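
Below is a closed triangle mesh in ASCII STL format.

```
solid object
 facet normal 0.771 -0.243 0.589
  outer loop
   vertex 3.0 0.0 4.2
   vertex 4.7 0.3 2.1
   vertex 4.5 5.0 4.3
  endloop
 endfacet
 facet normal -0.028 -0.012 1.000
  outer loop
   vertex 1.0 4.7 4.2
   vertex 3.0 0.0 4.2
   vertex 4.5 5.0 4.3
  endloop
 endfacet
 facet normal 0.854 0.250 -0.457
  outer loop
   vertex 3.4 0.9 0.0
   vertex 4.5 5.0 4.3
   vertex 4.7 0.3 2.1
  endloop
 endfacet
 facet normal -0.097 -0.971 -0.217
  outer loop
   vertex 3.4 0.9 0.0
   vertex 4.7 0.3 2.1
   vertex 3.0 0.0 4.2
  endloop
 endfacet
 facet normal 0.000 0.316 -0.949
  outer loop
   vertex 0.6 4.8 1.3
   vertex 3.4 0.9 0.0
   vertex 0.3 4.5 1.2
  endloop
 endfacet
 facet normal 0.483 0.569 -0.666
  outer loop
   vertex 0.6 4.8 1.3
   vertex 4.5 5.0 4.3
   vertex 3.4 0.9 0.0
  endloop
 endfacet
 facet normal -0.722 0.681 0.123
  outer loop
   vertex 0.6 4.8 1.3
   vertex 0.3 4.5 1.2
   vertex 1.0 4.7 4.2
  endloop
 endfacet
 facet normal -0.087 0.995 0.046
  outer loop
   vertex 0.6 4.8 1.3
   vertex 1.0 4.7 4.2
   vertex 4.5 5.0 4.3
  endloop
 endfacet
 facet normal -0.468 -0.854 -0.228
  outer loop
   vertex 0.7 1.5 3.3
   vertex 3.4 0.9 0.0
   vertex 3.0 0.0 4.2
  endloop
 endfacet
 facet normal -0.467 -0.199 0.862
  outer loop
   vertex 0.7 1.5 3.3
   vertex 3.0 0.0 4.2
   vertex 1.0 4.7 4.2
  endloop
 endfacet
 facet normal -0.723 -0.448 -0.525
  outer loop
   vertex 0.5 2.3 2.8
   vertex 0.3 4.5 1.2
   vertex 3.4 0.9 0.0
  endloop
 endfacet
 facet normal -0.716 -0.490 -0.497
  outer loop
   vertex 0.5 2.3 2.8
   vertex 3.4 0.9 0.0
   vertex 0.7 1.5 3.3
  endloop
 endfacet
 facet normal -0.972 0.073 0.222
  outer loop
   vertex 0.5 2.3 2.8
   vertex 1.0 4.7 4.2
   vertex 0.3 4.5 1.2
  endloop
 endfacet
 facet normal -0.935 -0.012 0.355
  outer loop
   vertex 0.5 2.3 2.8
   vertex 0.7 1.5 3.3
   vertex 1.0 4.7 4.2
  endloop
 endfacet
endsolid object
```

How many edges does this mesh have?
21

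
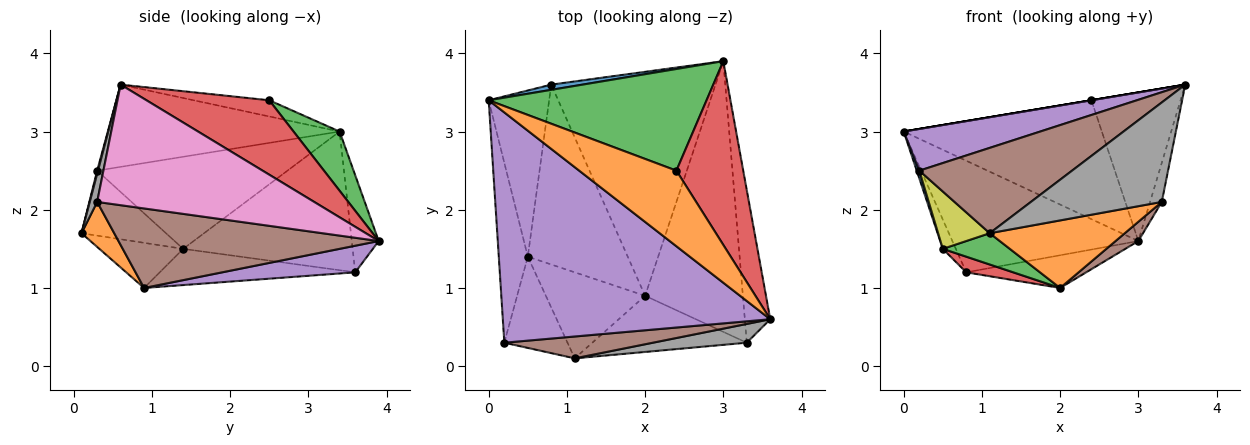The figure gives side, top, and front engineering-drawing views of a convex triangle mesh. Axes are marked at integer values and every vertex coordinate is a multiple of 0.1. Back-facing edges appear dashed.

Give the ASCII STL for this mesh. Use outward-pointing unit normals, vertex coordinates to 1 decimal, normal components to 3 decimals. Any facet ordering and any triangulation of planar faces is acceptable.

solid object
 facet normal -0.143 0.989 0.046
  outer loop
   vertex 0.8 3.6 1.2
   vertex 0.0 3.4 3.0
   vertex 3.0 3.9 1.6
  endloop
 endfacet
 facet normal -0.164 0.000 0.986
  outer loop
   vertex 2.4 2.5 3.4
   vertex 0.0 3.4 3.0
   vertex 3.6 0.6 3.6
  endloop
 endfacet
 facet normal 0.174 0.748 0.640
  outer loop
   vertex 2.4 2.5 3.4
   vertex 3.0 3.9 1.6
   vertex 0.0 3.4 3.0
  endloop
 endfacet
 facet normal 0.655 0.475 0.588
  outer loop
   vertex 2.4 2.5 3.4
   vertex 3.6 0.6 3.6
   vertex 3.0 3.9 1.6
  endloop
 endfacet
 facet normal -0.290 -0.171 0.942
  outer loop
   vertex 0.2 0.3 2.5
   vertex 3.6 0.6 3.6
   vertex 0.0 3.4 3.0
  endloop
 endfacet
 facet normal 0.005 -0.969 0.248
  outer loop
   vertex 0.2 0.3 2.5
   vertex 1.1 0.1 1.7
   vertex 3.6 0.6 3.6
  endloop
 endfacet
 facet normal 0.977 0.053 -0.206
  outer loop
   vertex 3.3 0.3 2.1
   vertex 3.0 3.9 1.6
   vertex 3.6 0.6 3.6
  endloop
 endfacet
 facet normal 0.056 -0.981 0.185
  outer loop
   vertex 3.3 0.3 2.1
   vertex 3.6 0.6 3.6
   vertex 1.1 0.1 1.7
  endloop
 endfacet
 facet normal -0.657 -0.401 -0.638
  outer loop
   vertex 0.5 1.4 1.5
   vertex 1.1 0.1 1.7
   vertex 0.2 0.3 2.5
  endloop
 endfacet
 facet normal -0.914 0.070 -0.399
  outer loop
   vertex 0.5 1.4 1.5
   vertex 0.0 3.4 3.0
   vertex 0.8 3.6 1.2
  endloop
 endfacet
 facet normal -0.954 -0.013 -0.300
  outer loop
   vertex 0.5 1.4 1.5
   vertex 0.2 0.3 2.5
   vertex 0.0 3.4 3.0
  endloop
 endfacet
 facet normal 0.183 -0.756 -0.629
  outer loop
   vertex 2.0 0.9 1.0
   vertex 3.3 0.3 2.1
   vertex 1.1 0.1 1.7
  endloop
 endfacet
 facet normal -0.393 -0.314 -0.864
  outer loop
   vertex 2.0 0.9 1.0
   vertex 1.1 0.1 1.7
   vertex 0.5 1.4 1.5
  endloop
 endfacet
 facet normal -0.340 -0.081 -0.937
  outer loop
   vertex 2.0 0.9 1.0
   vertex 0.5 1.4 1.5
   vertex 0.8 3.6 1.2
  endloop
 endfacet
 facet normal 0.158 0.143 -0.977
  outer loop
   vertex 2.0 0.9 1.0
   vertex 0.8 3.6 1.2
   vertex 3.0 3.9 1.6
  endloop
 endfacet
 facet normal 0.630 -0.055 -0.775
  outer loop
   vertex 2.0 0.9 1.0
   vertex 3.0 3.9 1.6
   vertex 3.3 0.3 2.1
  endloop
 endfacet
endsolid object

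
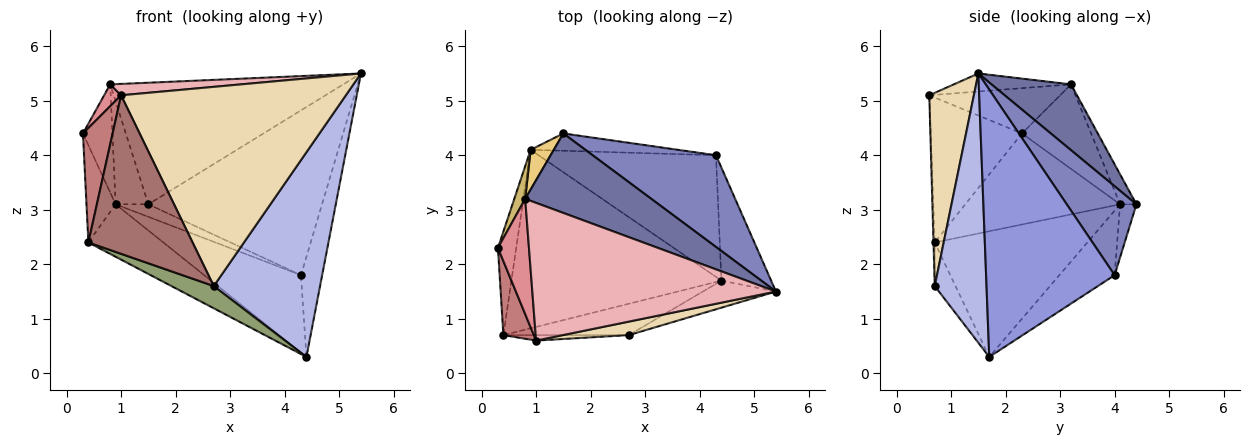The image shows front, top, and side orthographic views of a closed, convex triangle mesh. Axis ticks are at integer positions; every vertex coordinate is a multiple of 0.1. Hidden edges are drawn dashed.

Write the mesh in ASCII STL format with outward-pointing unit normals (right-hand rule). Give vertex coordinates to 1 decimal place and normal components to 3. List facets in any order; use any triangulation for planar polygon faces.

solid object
 facet normal 0.275 0.805 0.526
  outer loop
   vertex 0.8 3.2 5.3
   vertex 5.4 1.5 5.5
   vertex 1.5 4.4 3.1
  endloop
 endfacet
 facet normal 0.331 0.825 0.459
  outer loop
   vertex 4.3 4.0 1.8
   vertex 1.5 4.4 3.1
   vertex 5.4 1.5 5.5
  endloop
 endfacet
 facet normal 0.970 0.160 -0.180
  outer loop
   vertex 4.3 4.0 1.8
   vertex 5.4 1.5 5.5
   vertex 4.4 1.7 0.3
  endloop
 endfacet
 facet normal 0.435 -0.893 -0.118
  outer loop
   vertex 2.7 0.7 1.6
   vertex 4.4 1.7 0.3
   vertex 5.4 1.5 5.5
  endloop
 endfacet
 facet normal -0.273 -0.556 -0.785
  outer loop
   vertex 2.7 0.7 1.6
   vertex 0.4 0.7 2.4
   vertex 4.4 1.7 0.3
  endloop
 endfacet
 facet normal -0.498 0.245 -0.832
  outer loop
   vertex 0.9 4.1 3.1
   vertex 4.4 1.7 0.3
   vertex 0.4 0.7 2.4
  endloop
 endfacet
 facet normal -0.281 0.562 -0.778
  outer loop
   vertex 0.9 4.1 3.1
   vertex 1.5 4.4 3.1
   vertex 4.3 4.0 1.8
  endloop
 endfacet
 facet normal -0.293 0.513 -0.807
  outer loop
   vertex 0.9 4.1 3.1
   vertex 4.3 4.0 1.8
   vertex 4.4 1.7 0.3
  endloop
 endfacet
 facet normal -0.964 0.182 -0.194
  outer loop
   vertex 0.9 4.1 3.1
   vertex 0.4 0.7 2.4
   vertex 0.3 2.3 4.4
  endloop
 endfacet
 facet normal -0.913 0.390 0.118
  outer loop
   vertex 0.9 4.1 3.1
   vertex 0.3 2.3 4.4
   vertex 0.8 3.2 5.3
  endloop
 endfacet
 facet normal -0.423 0.845 0.327
  outer loop
   vertex 0.9 4.1 3.1
   vertex 0.8 3.2 5.3
   vertex 1.5 4.4 3.1
  endloop
 endfacet
 facet normal 0.194 -0.979 0.066
  outer loop
   vertex 1.0 0.6 5.1
   vertex 2.7 0.7 1.6
   vertex 5.4 1.5 5.5
  endloop
 endfacet
 facet normal -0.012 -0.999 -0.034
  outer loop
   vertex 1.0 0.6 5.1
   vertex 0.4 0.7 2.4
   vertex 2.7 0.7 1.6
  endloop
 endfacet
 facet normal -0.933 -0.303 0.196
  outer loop
   vertex 1.0 0.6 5.1
   vertex 0.3 2.3 4.4
   vertex 0.4 0.7 2.4
  endloop
 endfacet
 facet normal -0.820 -0.106 0.562
  outer loop
   vertex 1.0 0.6 5.1
   vertex 0.8 3.2 5.3
   vertex 0.3 2.3 4.4
  endloop
 endfacet
 facet normal -0.074 -0.082 0.994
  outer loop
   vertex 1.0 0.6 5.1
   vertex 5.4 1.5 5.5
   vertex 0.8 3.2 5.3
  endloop
 endfacet
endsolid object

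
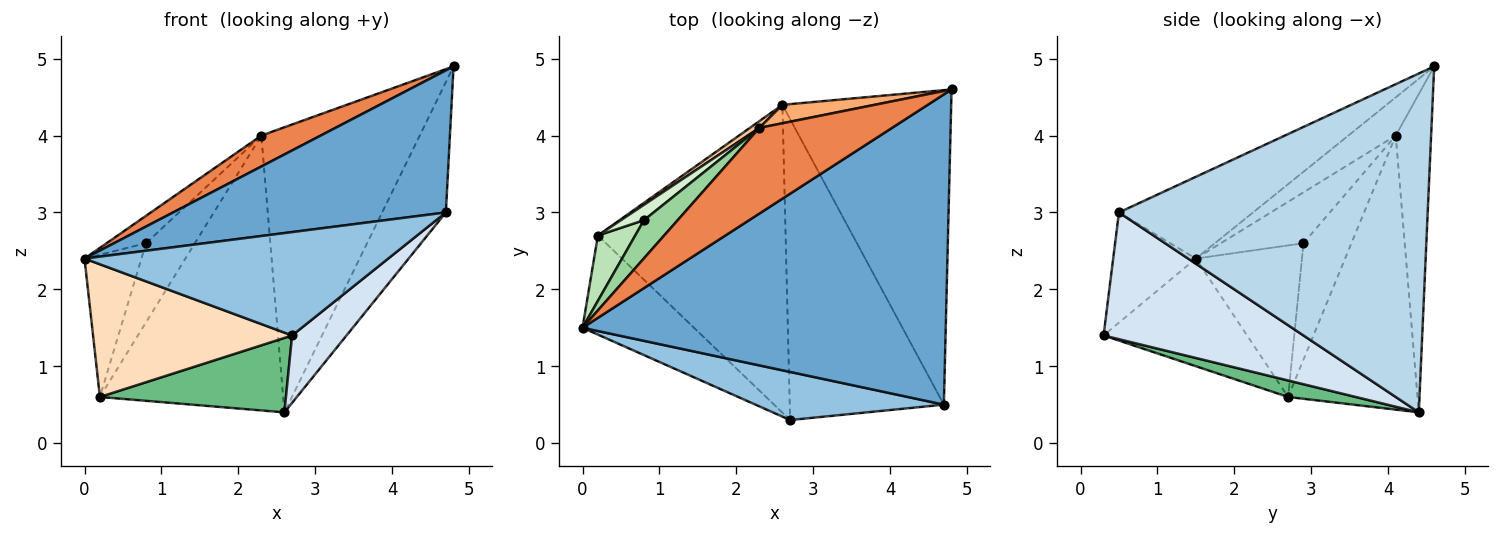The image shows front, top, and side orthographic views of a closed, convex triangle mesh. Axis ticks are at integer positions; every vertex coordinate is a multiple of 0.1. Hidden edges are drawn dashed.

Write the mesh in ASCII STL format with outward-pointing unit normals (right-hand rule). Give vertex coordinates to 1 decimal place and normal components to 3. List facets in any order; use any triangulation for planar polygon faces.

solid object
 facet normal -0.200 -0.408 0.891
  outer loop
   vertex 4.7 0.5 3.0
   vertex 4.8 4.6 4.9
   vertex 0.0 1.5 2.4
  endloop
 endfacet
 facet normal -0.240 -0.880 0.410
  outer loop
   vertex 4.7 0.5 3.0
   vertex 0.0 1.5 2.4
   vertex 2.7 0.3 1.4
  endloop
 endfacet
 facet normal 0.880 0.182 -0.438
  outer loop
   vertex 4.7 0.5 3.0
   vertex 2.6 4.4 0.4
   vertex 4.8 4.6 4.9
  endloop
 endfacet
 facet normal 0.626 -0.170 -0.761
  outer loop
   vertex 4.7 0.5 3.0
   vertex 2.7 0.3 1.4
   vertex 2.6 4.4 0.4
  endloop
 endfacet
 facet normal -0.261 -0.328 0.908
  outer loop
   vertex 2.3 4.1 4.0
   vertex 0.0 1.5 2.4
   vertex 4.8 4.6 4.9
  endloop
 endfacet
 facet normal -0.218 0.974 0.063
  outer loop
   vertex 2.3 4.1 4.0
   vertex 4.8 4.6 4.9
   vertex 2.6 4.4 0.4
  endloop
 endfacet
 facet normal -0.577 0.817 0.020
  outer loop
   vertex 0.2 2.7 0.6
   vertex 2.3 4.1 4.0
   vertex 2.6 4.4 0.4
  endloop
 endfacet
 facet normal -0.500 -0.694 -0.518
  outer loop
   vertex 0.2 2.7 0.6
   vertex 2.7 0.3 1.4
   vertex 0.0 1.5 2.4
  endloop
 endfacet
 facet normal 0.085 -0.234 -0.968
  outer loop
   vertex 0.2 2.7 0.6
   vertex 2.6 4.4 0.4
   vertex 2.7 0.3 1.4
  endloop
 endfacet
 facet normal -0.775 0.369 0.513
  outer loop
   vertex 0.8 2.9 2.6
   vertex 0.0 1.5 2.4
   vertex 2.3 4.1 4.0
  endloop
 endfacet
 facet normal -0.861 0.462 0.212
  outer loop
   vertex 0.8 2.9 2.6
   vertex 0.2 2.7 0.6
   vertex 0.0 1.5 2.4
  endloop
 endfacet
 facet normal -0.694 0.707 0.137
  outer loop
   vertex 0.8 2.9 2.6
   vertex 2.3 4.1 4.0
   vertex 0.2 2.7 0.6
  endloop
 endfacet
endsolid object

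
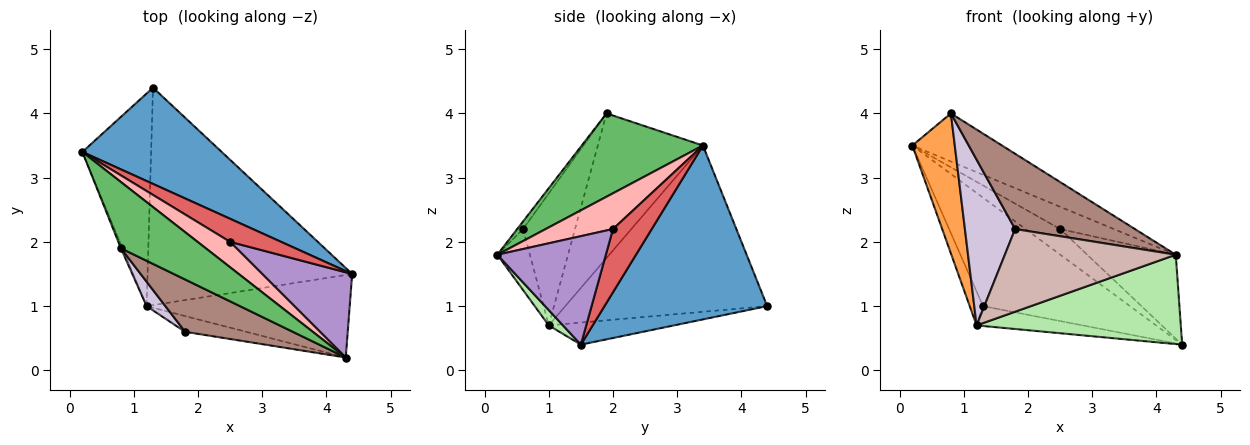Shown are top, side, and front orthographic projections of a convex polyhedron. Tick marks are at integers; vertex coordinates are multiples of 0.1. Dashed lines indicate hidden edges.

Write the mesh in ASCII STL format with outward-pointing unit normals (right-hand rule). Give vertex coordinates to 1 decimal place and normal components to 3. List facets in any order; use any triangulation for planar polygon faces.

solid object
 facet normal 0.638 0.576 0.511
  outer loop
   vertex 1.3 4.4 1.0
   vertex 0.2 3.4 3.5
   vertex 4.4 1.5 0.4
  endloop
 endfacet
 facet normal -0.922 0.061 -0.382
  outer loop
   vertex 1.2 1.0 0.7
   vertex 0.2 3.4 3.5
   vertex 1.3 4.4 1.0
  endloop
 endfacet
 facet normal -0.927 -0.374 -0.010
  outer loop
   vertex 1.2 1.0 0.7
   vertex 0.8 1.9 4.0
   vertex 0.2 3.4 3.5
  endloop
 endfacet
 facet normal -0.107 0.091 -0.990
  outer loop
   vertex 1.2 1.0 0.7
   vertex 1.3 4.4 1.0
   vertex 4.4 1.5 0.4
  endloop
 endfacet
 facet normal 0.622 0.460 0.634
  outer loop
   vertex 4.3 0.2 1.8
   vertex 0.2 3.4 3.5
   vertex 0.8 1.9 4.0
  endloop
 endfacet
 facet normal 0.051 -0.734 -0.678
  outer loop
   vertex 4.3 0.2 1.8
   vertex 1.2 1.0 0.7
   vertex 4.4 1.5 0.4
  endloop
 endfacet
 facet normal 0.639 0.571 0.516
  outer loop
   vertex 2.5 2.0 2.2
   vertex 4.4 1.5 0.4
   vertex 0.2 3.4 3.5
  endloop
 endfacet
 facet normal 0.637 0.508 0.580
  outer loop
   vertex 2.5 2.0 2.2
   vertex 0.2 3.4 3.5
   vertex 4.3 0.2 1.8
  endloop
 endfacet
 facet normal 0.652 0.532 0.540
  outer loop
   vertex 2.5 2.0 2.2
   vertex 4.3 0.2 1.8
   vertex 4.4 1.5 0.4
  endloop
 endfacet
 facet normal -0.715 -0.691 0.102
  outer loop
   vertex 1.8 0.6 2.2
   vertex 0.8 1.9 4.0
   vertex 1.2 1.0 0.7
  endloop
 endfacet
 facet normal -0.040 -0.820 0.570
  outer loop
   vertex 1.8 0.6 2.2
   vertex 4.3 0.2 1.8
   vertex 0.8 1.9 4.0
  endloop
 endfacet
 facet normal -0.184 -0.966 -0.184
  outer loop
   vertex 1.8 0.6 2.2
   vertex 1.2 1.0 0.7
   vertex 4.3 0.2 1.8
  endloop
 endfacet
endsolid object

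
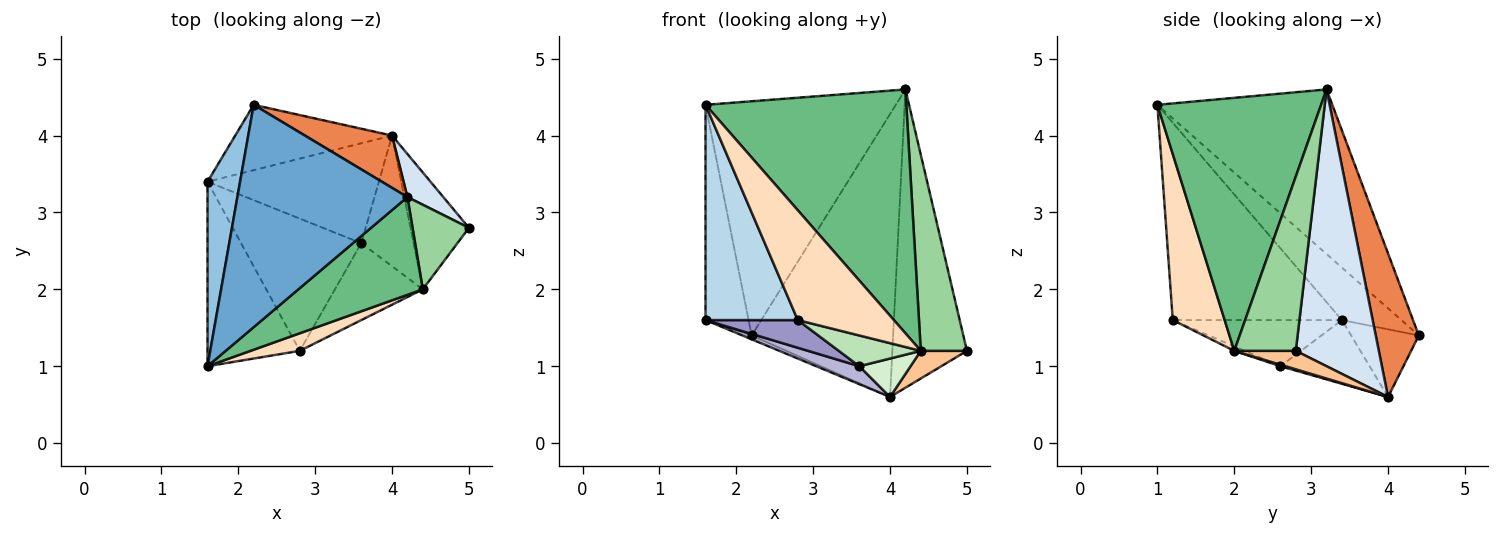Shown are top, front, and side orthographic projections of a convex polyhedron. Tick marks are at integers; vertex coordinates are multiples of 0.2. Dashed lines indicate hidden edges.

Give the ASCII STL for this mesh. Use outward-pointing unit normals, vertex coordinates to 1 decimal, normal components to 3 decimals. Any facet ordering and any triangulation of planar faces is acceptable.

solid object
 facet normal -0.555 0.603 0.573
  outer loop
   vertex 4.2 3.2 4.6
   vertex 2.2 4.4 1.4
   vertex 1.6 1.0 4.4
  endloop
 endfacet
 facet normal -0.724 0.524 0.449
  outer loop
   vertex 1.6 3.4 1.6
   vertex 1.6 1.0 4.4
   vertex 2.2 4.4 1.4
  endloop
 endfacet
 facet normal -0.812 -0.443 -0.380
  outer loop
   vertex 1.6 3.4 1.6
   vertex 2.8 1.2 1.6
   vertex 1.6 1.0 4.4
  endloop
 endfacet
 facet normal 0.741 0.665 0.096
  outer loop
   vertex 4.0 4.0 0.6
   vertex 4.2 3.2 4.6
   vertex 5.0 2.8 1.2
  endloop
 endfacet
 facet normal 0.287 0.942 0.174
  outer loop
   vertex 4.0 4.0 0.6
   vertex 2.2 4.4 1.4
   vertex 4.2 3.2 4.6
  endloop
 endfacet
 facet normal -0.396 0.054 -0.917
  outer loop
   vertex 4.0 4.0 0.6
   vertex 1.6 3.4 1.6
   vertex 2.2 4.4 1.4
  endloop
 endfacet
 facet normal 0.294 -0.220 -0.930
  outer loop
   vertex 4.4 2.0 1.2
   vertex 4.0 4.0 0.6
   vertex 5.0 2.8 1.2
  endloop
 endfacet
 facet normal 0.471 -0.871 0.139
  outer loop
   vertex 4.4 2.0 1.2
   vertex 1.6 1.0 4.4
   vertex 2.8 1.2 1.6
  endloop
 endfacet
 facet normal 0.603 -0.740 0.297
  outer loop
   vertex 4.4 2.0 1.2
   vertex 4.2 3.2 4.6
   vertex 1.6 1.0 4.4
  endloop
 endfacet
 facet normal 0.774 -0.581 0.251
  outer loop
   vertex 4.4 2.0 1.2
   vertex 5.0 2.8 1.2
   vertex 4.2 3.2 4.6
  endloop
 endfacet
 facet normal -0.046 -0.371 -0.927
  outer loop
   vertex 3.6 2.6 1.0
   vertex 4.4 2.0 1.2
   vertex 2.8 1.2 1.6
  endloop
 endfacet
 facet normal 0.028 -0.282 -0.959
  outer loop
   vertex 3.6 2.6 1.0
   vertex 4.0 4.0 0.6
   vertex 4.4 2.0 1.2
  endloop
 endfacet
 facet normal -0.352 -0.192 -0.916
  outer loop
   vertex 3.6 2.6 1.0
   vertex 2.8 1.2 1.6
   vertex 1.6 3.4 1.6
  endloop
 endfacet
 facet normal -0.344 -0.166 -0.924
  outer loop
   vertex 3.6 2.6 1.0
   vertex 1.6 3.4 1.6
   vertex 4.0 4.0 0.6
  endloop
 endfacet
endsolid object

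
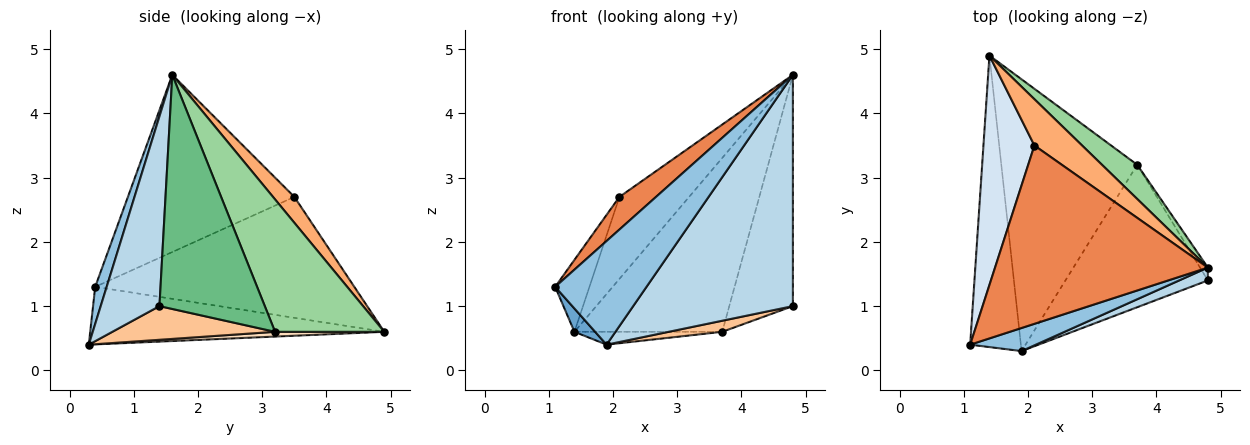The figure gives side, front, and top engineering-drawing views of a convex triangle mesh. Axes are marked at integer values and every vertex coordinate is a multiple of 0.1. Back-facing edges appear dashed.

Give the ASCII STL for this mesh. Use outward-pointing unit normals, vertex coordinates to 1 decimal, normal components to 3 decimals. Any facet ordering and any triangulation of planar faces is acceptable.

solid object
 facet normal -0.749 -0.053 -0.660
  outer loop
   vertex 1.9 0.3 0.4
   vertex 1.1 0.4 1.3
   vertex 1.4 4.9 0.6
  endloop
 endfacet
 facet normal 0.122 -0.969 0.216
  outer loop
   vertex 1.9 0.3 0.4
   vertex 4.8 1.6 4.6
   vertex 1.1 0.4 1.3
  endloop
 endfacet
 facet normal 0.345 -0.937 0.052
  outer loop
   vertex 1.9 0.3 0.4
   vertex 4.8 1.4 1.0
   vertex 4.8 1.6 4.6
  endloop
 endfacet
 facet normal -0.915 0.121 0.386
  outer loop
   vertex 2.1 3.5 2.7
   vertex 1.4 4.9 0.6
   vertex 1.1 0.4 1.3
  endloop
 endfacet
 facet normal -0.634 -0.139 0.761
  outer loop
   vertex 2.1 3.5 2.7
   vertex 1.1 0.4 1.3
   vertex 4.8 1.6 4.6
  endloop
 endfacet
 facet normal 0.258 0.841 0.475
  outer loop
   vertex 2.1 3.5 2.7
   vertex 4.8 1.6 4.6
   vertex 1.4 4.9 0.6
  endloop
 endfacet
 facet normal 0.229 -0.075 -0.970
  outer loop
   vertex 3.7 3.2 0.6
   vertex 4.8 1.4 1.0
   vertex 1.9 0.3 0.4
  endloop
 endfacet
 facet normal 0.035 0.047 -0.998
  outer loop
   vertex 3.7 3.2 0.6
   vertex 1.9 0.3 0.4
   vertex 1.4 4.9 0.6
  endloop
 endfacet
 facet normal 0.856 0.517 -0.029
  outer loop
   vertex 3.7 3.2 0.6
   vertex 4.8 1.6 4.6
   vertex 4.8 1.4 1.0
  endloop
 endfacet
 facet normal 0.587 0.794 0.156
  outer loop
   vertex 3.7 3.2 0.6
   vertex 1.4 4.9 0.6
   vertex 4.8 1.6 4.6
  endloop
 endfacet
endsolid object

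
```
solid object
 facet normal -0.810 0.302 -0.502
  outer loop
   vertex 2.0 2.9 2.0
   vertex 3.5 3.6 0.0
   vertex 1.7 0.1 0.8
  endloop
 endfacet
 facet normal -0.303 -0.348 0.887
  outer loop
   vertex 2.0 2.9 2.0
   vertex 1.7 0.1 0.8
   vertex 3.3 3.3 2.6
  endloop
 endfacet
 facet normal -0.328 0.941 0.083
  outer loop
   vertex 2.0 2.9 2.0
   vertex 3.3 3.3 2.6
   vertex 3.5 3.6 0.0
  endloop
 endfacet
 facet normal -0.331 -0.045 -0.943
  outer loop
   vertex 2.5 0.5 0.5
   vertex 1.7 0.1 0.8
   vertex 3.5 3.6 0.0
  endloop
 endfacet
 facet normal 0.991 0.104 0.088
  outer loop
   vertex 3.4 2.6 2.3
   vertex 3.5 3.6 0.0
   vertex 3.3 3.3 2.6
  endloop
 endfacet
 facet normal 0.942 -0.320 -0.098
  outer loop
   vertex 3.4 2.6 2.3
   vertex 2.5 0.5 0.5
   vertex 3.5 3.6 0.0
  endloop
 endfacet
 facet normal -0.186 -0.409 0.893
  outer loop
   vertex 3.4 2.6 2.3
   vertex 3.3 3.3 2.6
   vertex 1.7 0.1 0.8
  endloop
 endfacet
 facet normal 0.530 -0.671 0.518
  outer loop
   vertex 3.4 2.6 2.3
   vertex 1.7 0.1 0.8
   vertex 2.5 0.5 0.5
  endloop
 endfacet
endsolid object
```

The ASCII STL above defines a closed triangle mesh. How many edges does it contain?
12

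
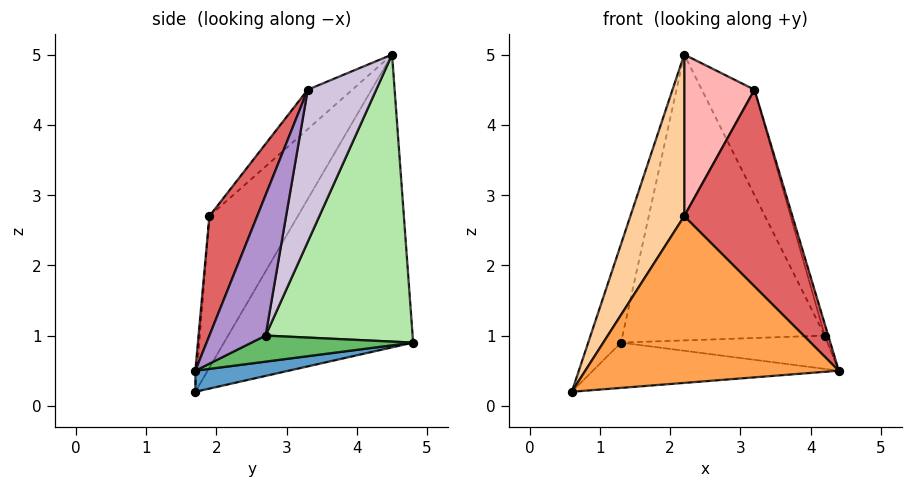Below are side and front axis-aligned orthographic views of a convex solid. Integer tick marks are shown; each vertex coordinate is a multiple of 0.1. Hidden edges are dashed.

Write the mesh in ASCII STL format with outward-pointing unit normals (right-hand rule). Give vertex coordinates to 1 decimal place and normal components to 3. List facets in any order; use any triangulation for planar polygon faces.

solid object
 facet normal 0.077 0.203 -0.976
  outer loop
   vertex 1.3 4.8 0.9
   vertex 4.4 1.7 0.5
   vertex 0.6 1.7 0.2
  endloop
 endfacet
 facet normal -0.960 0.167 0.223
  outer loop
   vertex 2.2 4.5 5.0
   vertex 1.3 4.8 0.9
   vertex 0.6 1.7 0.2
  endloop
 endfacet
 facet normal -0.007 -0.996 0.084
  outer loop
   vertex 2.2 1.9 2.7
   vertex 0.6 1.7 0.2
   vertex 4.4 1.7 0.5
  endloop
 endfacet
 facet normal -0.736 -0.448 0.507
  outer loop
   vertex 2.2 1.9 2.7
   vertex 2.2 4.5 5.0
   vertex 0.6 1.7 0.2
  endloop
 endfacet
 facet normal 0.371 0.474 -0.799
  outer loop
   vertex 4.2 2.7 1.0
   vertex 4.4 1.7 0.5
   vertex 1.3 4.8 0.9
  endloop
 endfacet
 facet normal 0.587 0.807 -0.070
  outer loop
   vertex 4.2 2.7 1.0
   vertex 1.3 4.8 0.9
   vertex 2.2 4.5 5.0
  endloop
 endfacet
 facet normal 0.363 -0.822 0.438
  outer loop
   vertex 3.2 3.3 4.5
   vertex 2.2 1.9 2.7
   vertex 4.4 1.7 0.5
  endloop
 endfacet
 facet normal -0.388 -0.611 0.690
  outer loop
   vertex 3.2 3.3 4.5
   vertex 2.2 4.5 5.0
   vertex 2.2 1.9 2.7
  endloop
 endfacet
 facet normal 0.962 0.060 0.265
  outer loop
   vertex 3.2 3.3 4.5
   vertex 4.4 1.7 0.5
   vertex 4.2 2.7 1.0
  endloop
 endfacet
 facet normal 0.787 0.605 0.121
  outer loop
   vertex 3.2 3.3 4.5
   vertex 4.2 2.7 1.0
   vertex 2.2 4.5 5.0
  endloop
 endfacet
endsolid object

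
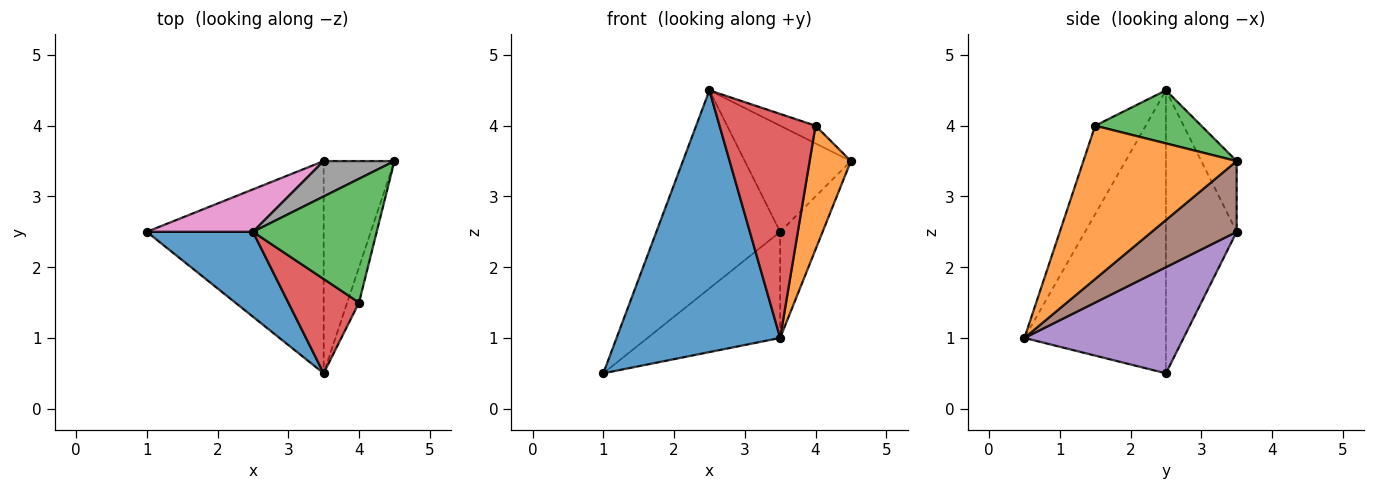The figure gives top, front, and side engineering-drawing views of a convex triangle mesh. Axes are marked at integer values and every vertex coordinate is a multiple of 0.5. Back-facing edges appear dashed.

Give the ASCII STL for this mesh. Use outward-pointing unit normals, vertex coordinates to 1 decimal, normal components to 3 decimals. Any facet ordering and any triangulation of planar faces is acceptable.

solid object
 facet normal -0.635 -0.735 0.238
  outer loop
   vertex 2.5 2.5 4.5
   vertex 1.0 2.5 0.5
   vertex 3.5 0.5 1.0
  endloop
 endfacet
 facet normal 0.963 -0.259 -0.074
  outer loop
   vertex 4.0 1.5 4.0
   vertex 3.5 0.5 1.0
   vertex 4.5 3.5 3.5
  endloop
 endfacet
 facet normal 0.391 0.130 0.911
  outer loop
   vertex 4.0 1.5 4.0
   vertex 4.5 3.5 3.5
   vertex 2.5 2.5 4.5
  endloop
 endfacet
 facet normal -0.436 -0.829 0.349
  outer loop
   vertex 4.0 1.5 4.0
   vertex 2.5 2.5 4.5
   vertex 3.5 0.5 1.0
  endloop
 endfacet
 facet normal 0.473 0.394 -0.788
  outer loop
   vertex 3.5 3.5 2.5
   vertex 3.5 0.5 1.0
   vertex 1.0 2.5 0.5
  endloop
 endfacet
 facet normal 0.667 0.333 -0.667
  outer loop
   vertex 3.5 3.5 2.5
   vertex 4.5 3.5 3.5
   vertex 3.5 0.5 1.0
  endloop
 endfacet
 facet normal -0.488 0.854 0.183
  outer loop
   vertex 3.5 3.5 2.5
   vertex 1.0 2.5 0.5
   vertex 2.5 2.5 4.5
  endloop
 endfacet
 facet normal -0.302 0.905 0.302
  outer loop
   vertex 3.5 3.5 2.5
   vertex 2.5 2.5 4.5
   vertex 4.5 3.5 3.5
  endloop
 endfacet
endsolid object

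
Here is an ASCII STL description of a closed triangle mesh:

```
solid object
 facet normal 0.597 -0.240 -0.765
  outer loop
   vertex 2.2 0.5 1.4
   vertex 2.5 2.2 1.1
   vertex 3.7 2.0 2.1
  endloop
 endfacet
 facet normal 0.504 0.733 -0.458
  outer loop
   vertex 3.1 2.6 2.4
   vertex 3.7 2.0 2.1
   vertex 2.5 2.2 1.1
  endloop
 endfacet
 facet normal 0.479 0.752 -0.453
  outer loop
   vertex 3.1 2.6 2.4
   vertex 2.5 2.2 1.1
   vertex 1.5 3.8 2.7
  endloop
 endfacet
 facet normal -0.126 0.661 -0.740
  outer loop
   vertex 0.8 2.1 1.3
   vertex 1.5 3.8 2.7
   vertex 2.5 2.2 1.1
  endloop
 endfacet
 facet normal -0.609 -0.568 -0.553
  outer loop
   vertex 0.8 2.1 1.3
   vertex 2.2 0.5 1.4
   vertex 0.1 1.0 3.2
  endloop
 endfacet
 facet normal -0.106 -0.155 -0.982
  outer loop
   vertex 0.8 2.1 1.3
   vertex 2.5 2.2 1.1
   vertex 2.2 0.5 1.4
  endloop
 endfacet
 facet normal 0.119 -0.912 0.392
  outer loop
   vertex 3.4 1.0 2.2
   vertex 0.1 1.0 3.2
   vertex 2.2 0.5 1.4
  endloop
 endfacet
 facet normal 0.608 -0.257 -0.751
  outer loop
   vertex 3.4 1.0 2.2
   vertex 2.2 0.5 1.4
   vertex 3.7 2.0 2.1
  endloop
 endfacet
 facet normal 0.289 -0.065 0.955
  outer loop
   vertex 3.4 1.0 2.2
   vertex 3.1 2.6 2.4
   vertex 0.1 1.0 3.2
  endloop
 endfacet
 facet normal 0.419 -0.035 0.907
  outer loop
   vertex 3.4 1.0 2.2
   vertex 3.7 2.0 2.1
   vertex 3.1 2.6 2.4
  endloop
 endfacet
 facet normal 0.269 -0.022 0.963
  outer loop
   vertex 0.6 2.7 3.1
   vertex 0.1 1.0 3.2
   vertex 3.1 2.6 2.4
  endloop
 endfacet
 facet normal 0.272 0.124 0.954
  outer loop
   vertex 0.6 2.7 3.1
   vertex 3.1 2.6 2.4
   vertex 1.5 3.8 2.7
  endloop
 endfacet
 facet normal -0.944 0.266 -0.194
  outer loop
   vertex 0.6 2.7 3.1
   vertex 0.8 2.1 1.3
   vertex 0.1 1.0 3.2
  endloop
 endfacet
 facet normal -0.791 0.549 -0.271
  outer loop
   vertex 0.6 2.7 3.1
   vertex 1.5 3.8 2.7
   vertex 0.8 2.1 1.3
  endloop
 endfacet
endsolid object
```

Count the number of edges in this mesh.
21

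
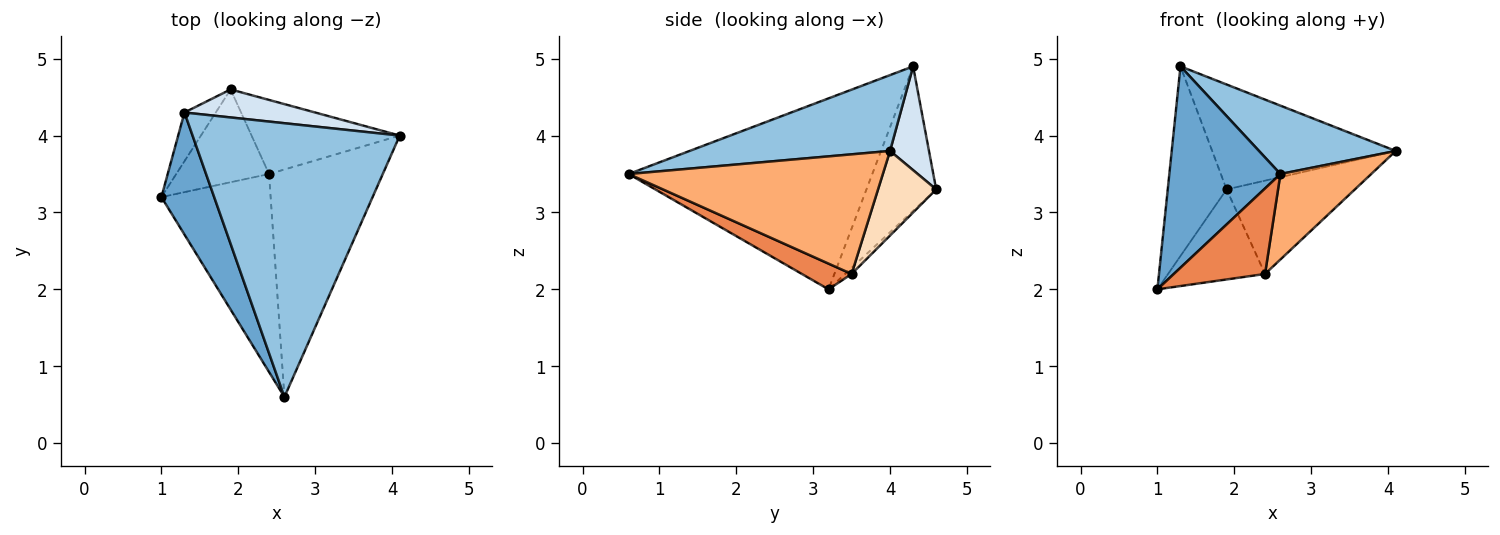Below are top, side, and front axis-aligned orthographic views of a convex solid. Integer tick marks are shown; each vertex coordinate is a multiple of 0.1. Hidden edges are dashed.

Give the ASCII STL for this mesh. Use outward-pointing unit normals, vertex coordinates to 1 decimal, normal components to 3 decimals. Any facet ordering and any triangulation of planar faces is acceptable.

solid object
 facet normal -0.882 -0.402 0.244
  outer loop
   vertex 1.3 4.3 4.9
   vertex 1.0 3.2 2.0
   vertex 2.6 0.6 3.5
  endloop
 endfacet
 facet normal 0.335 -0.228 0.914
  outer loop
   vertex 1.3 4.3 4.9
   vertex 2.6 0.6 3.5
   vertex 4.1 4.0 3.8
  endloop
 endfacet
 facet normal -0.754 0.636 -0.163
  outer loop
   vertex 1.9 4.6 3.3
   vertex 1.0 3.2 2.0
   vertex 1.3 4.3 4.9
  endloop
 endfacet
 facet normal 0.201 0.946 0.253
  outer loop
   vertex 1.9 4.6 3.3
   vertex 1.3 4.3 4.9
   vertex 4.1 4.0 3.8
  endloop
 endfacet
 facet normal 0.211 -0.388 -0.897
  outer loop
   vertex 2.4 3.5 2.2
   vertex 2.6 0.6 3.5
   vertex 1.0 3.2 2.0
  endloop
 endfacet
 facet normal 0.702 -0.251 -0.667
  outer loop
   vertex 2.4 3.5 2.2
   vertex 4.1 4.0 3.8
   vertex 2.6 0.6 3.5
  endloop
 endfacet
 facet normal -0.047 0.696 -0.717
  outer loop
   vertex 2.4 3.5 2.2
   vertex 1.0 3.2 2.0
   vertex 1.9 4.6 3.3
  endloop
 endfacet
 facet normal 0.334 0.738 -0.586
  outer loop
   vertex 2.4 3.5 2.2
   vertex 1.9 4.6 3.3
   vertex 4.1 4.0 3.8
  endloop
 endfacet
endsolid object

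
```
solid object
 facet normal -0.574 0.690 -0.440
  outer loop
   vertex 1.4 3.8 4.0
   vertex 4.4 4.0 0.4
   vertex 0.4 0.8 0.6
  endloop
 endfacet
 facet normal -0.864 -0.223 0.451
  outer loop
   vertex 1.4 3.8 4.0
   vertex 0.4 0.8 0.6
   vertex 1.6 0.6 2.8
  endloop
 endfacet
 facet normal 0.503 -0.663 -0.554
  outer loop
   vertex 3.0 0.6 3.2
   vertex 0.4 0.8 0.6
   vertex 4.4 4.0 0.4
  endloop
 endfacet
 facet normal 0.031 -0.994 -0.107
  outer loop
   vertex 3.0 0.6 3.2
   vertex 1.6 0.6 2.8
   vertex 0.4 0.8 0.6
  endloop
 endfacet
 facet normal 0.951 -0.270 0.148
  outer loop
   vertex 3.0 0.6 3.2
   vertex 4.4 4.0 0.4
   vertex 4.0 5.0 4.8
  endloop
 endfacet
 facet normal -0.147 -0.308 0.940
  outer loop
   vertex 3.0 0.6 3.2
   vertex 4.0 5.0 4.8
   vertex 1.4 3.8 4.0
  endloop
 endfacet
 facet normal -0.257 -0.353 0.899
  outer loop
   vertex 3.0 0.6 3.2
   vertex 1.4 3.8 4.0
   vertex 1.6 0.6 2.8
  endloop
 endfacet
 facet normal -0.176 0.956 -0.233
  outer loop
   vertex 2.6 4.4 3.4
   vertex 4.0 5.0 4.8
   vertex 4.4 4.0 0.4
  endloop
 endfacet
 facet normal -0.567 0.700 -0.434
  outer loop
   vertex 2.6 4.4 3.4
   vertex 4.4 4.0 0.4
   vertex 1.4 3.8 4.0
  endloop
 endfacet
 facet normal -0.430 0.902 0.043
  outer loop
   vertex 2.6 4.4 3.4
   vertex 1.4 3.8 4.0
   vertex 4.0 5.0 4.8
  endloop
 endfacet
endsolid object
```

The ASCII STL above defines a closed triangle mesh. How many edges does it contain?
15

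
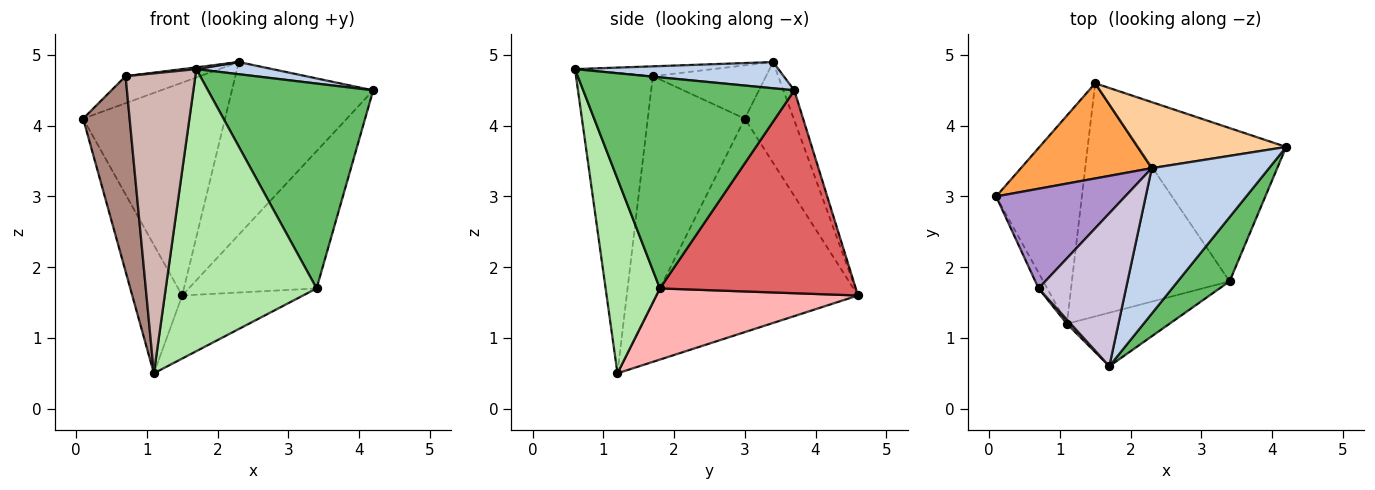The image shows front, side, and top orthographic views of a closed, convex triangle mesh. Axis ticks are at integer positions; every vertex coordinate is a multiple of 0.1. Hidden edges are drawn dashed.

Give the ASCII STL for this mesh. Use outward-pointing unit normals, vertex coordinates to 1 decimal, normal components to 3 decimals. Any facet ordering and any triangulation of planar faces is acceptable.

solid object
 facet normal -0.904 0.224 -0.363
  outer loop
   vertex 1.5 4.6 1.6
   vertex 1.1 1.2 0.5
   vertex 0.1 3.0 4.1
  endloop
 endfacet
 facet normal 0.218 -0.081 0.973
  outer loop
   vertex 2.3 3.4 4.9
   vertex 1.7 0.6 4.8
   vertex 4.2 3.7 4.5
  endloop
 endfacet
 facet normal -0.300 0.871 0.389
  outer loop
   vertex 2.3 3.4 4.9
   vertex 1.5 4.6 1.6
   vertex 0.1 3.0 4.1
  endloop
 endfacet
 facet normal -0.072 0.932 0.356
  outer loop
   vertex 2.3 3.4 4.9
   vertex 4.2 3.7 4.5
   vertex 1.5 4.6 1.6
  endloop
 endfacet
 facet normal 0.773 -0.605 0.190
  outer loop
   vertex 3.4 1.8 1.7
   vertex 4.2 3.7 4.5
   vertex 1.7 0.6 4.8
  endloop
 endfacet
 facet normal 0.333 -0.926 -0.176
  outer loop
   vertex 3.4 1.8 1.7
   vertex 1.7 0.6 4.8
   vertex 1.1 1.2 0.5
  endloop
 endfacet
 facet normal 0.715 0.467 -0.521
  outer loop
   vertex 3.4 1.8 1.7
   vertex 1.5 4.6 1.6
   vertex 4.2 3.7 4.5
  endloop
 endfacet
 facet normal 0.399 0.239 -0.885
  outer loop
   vertex 3.4 1.8 1.7
   vertex 1.1 1.2 0.5
   vertex 1.5 4.6 1.6
  endloop
 endfacet
 facet normal -0.370 0.243 0.897
  outer loop
   vertex 0.7 1.7 4.7
   vertex 2.3 3.4 4.9
   vertex 0.1 3.0 4.1
  endloop
 endfacet
 facet normal -0.112 -0.011 0.994
  outer loop
   vertex 0.7 1.7 4.7
   vertex 1.7 0.6 4.8
   vertex 2.3 3.4 4.9
  endloop
 endfacet
 facet normal -0.901 -0.432 -0.034
  outer loop
   vertex 0.7 1.7 4.7
   vertex 0.1 3.0 4.1
   vertex 1.1 1.2 0.5
  endloop
 endfacet
 facet normal -0.740 -0.672 0.010
  outer loop
   vertex 0.7 1.7 4.7
   vertex 1.1 1.2 0.5
   vertex 1.7 0.6 4.8
  endloop
 endfacet
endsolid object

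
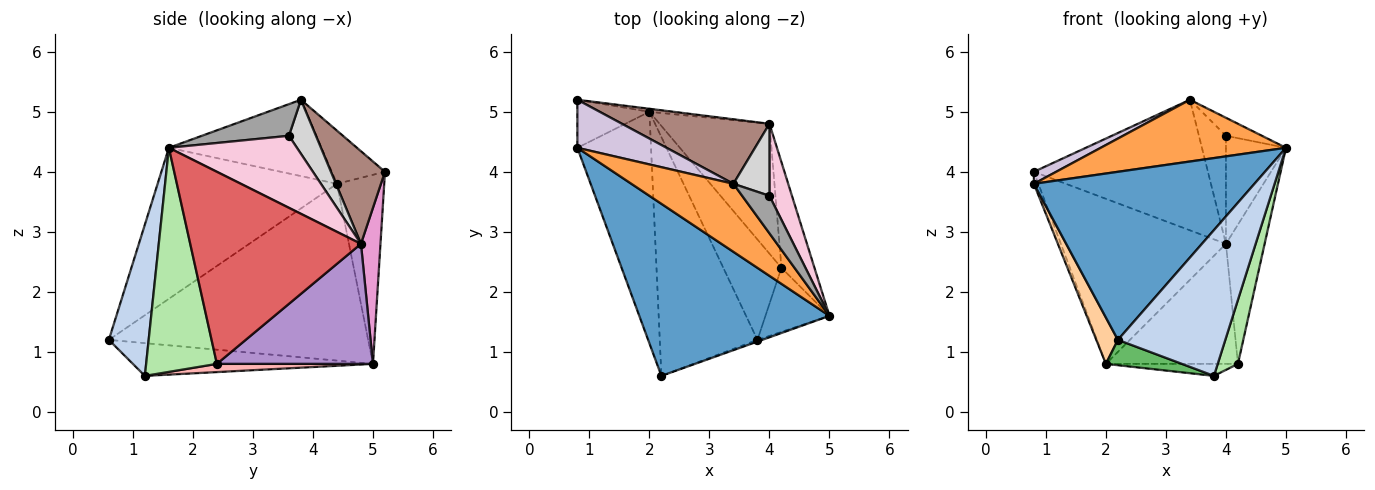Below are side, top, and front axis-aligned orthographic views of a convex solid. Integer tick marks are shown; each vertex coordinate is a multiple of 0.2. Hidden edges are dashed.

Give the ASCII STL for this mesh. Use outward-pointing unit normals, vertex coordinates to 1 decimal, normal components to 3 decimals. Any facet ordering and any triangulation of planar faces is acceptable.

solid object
 facet normal -0.494 -0.608 0.622
  outer loop
   vertex 2.2 0.6 1.2
   vertex 5.0 1.6 4.4
   vertex 0.8 4.4 3.8
  endloop
 endfacet
 facet normal 0.347 -0.938 -0.011
  outer loop
   vertex 3.8 1.2 0.6
   vertex 5.0 1.6 4.4
   vertex 2.2 0.6 1.2
  endloop
 endfacet
 facet normal -0.484 -0.588 0.648
  outer loop
   vertex 3.4 3.8 5.2
   vertex 0.8 4.4 3.8
   vertex 5.0 1.6 4.4
  endloop
 endfacet
 facet normal -0.920 -0.077 -0.383
  outer loop
   vertex 2.0 5.0 0.8
   vertex 2.2 0.6 1.2
   vertex 0.8 4.4 3.8
  endloop
 endfacet
 facet normal -0.316 -0.100 -0.943
  outer loop
   vertex 2.0 5.0 0.8
   vertex 3.8 1.2 0.6
   vertex 2.2 0.6 1.2
  endloop
 endfacet
 facet normal 0.927 -0.265 -0.265
  outer loop
   vertex 4.2 2.4 0.8
   vertex 5.0 1.6 4.4
   vertex 3.8 1.2 0.6
  endloop
 endfacet
 facet normal 0.962 0.218 -0.165
  outer loop
   vertex 4.2 2.4 0.8
   vertex 4.0 4.8 2.8
   vertex 5.0 1.6 4.4
  endloop
 endfacet
 facet normal 0.139 0.118 -0.983
  outer loop
   vertex 4.2 2.4 0.8
   vertex 3.8 1.2 0.6
   vertex 2.0 5.0 0.8
  endloop
 endfacet
 facet normal 0.626 0.529 -0.573
  outer loop
   vertex 4.2 2.4 0.8
   vertex 2.0 5.0 0.8
   vertex 4.0 4.8 2.8
  endloop
 endfacet
 facet normal -0.501 -0.210 0.840
  outer loop
   vertex 0.8 5.2 4.0
   vertex 0.8 4.4 3.8
   vertex 3.4 3.8 5.2
  endloop
 endfacet
 facet normal 0.268 0.864 0.427
  outer loop
   vertex 0.8 5.2 4.0
   vertex 3.4 3.8 5.2
   vertex 4.0 4.8 2.8
  endloop
 endfacet
 facet normal -0.931 0.089 -0.355
  outer loop
   vertex 0.8 5.2 4.0
   vertex 2.0 5.0 0.8
   vertex 0.8 4.4 3.8
  endloop
 endfacet
 facet normal 0.117 0.993 -0.018
  outer loop
   vertex 0.8 5.2 4.0
   vertex 4.0 4.8 2.8
   vertex 2.0 5.0 0.8
  endloop
 endfacet
 facet normal 0.871 0.408 0.272
  outer loop
   vertex 4.0 3.6 4.6
   vertex 5.0 1.6 4.4
   vertex 4.0 4.8 2.8
  endloop
 endfacet
 facet normal 0.723 0.299 0.623
  outer loop
   vertex 4.0 3.6 4.6
   vertex 3.4 3.8 5.2
   vertex 5.0 1.6 4.4
  endloop
 endfacet
 facet normal 0.640 0.640 0.426
  outer loop
   vertex 4.0 3.6 4.6
   vertex 4.0 4.8 2.8
   vertex 3.4 3.8 5.2
  endloop
 endfacet
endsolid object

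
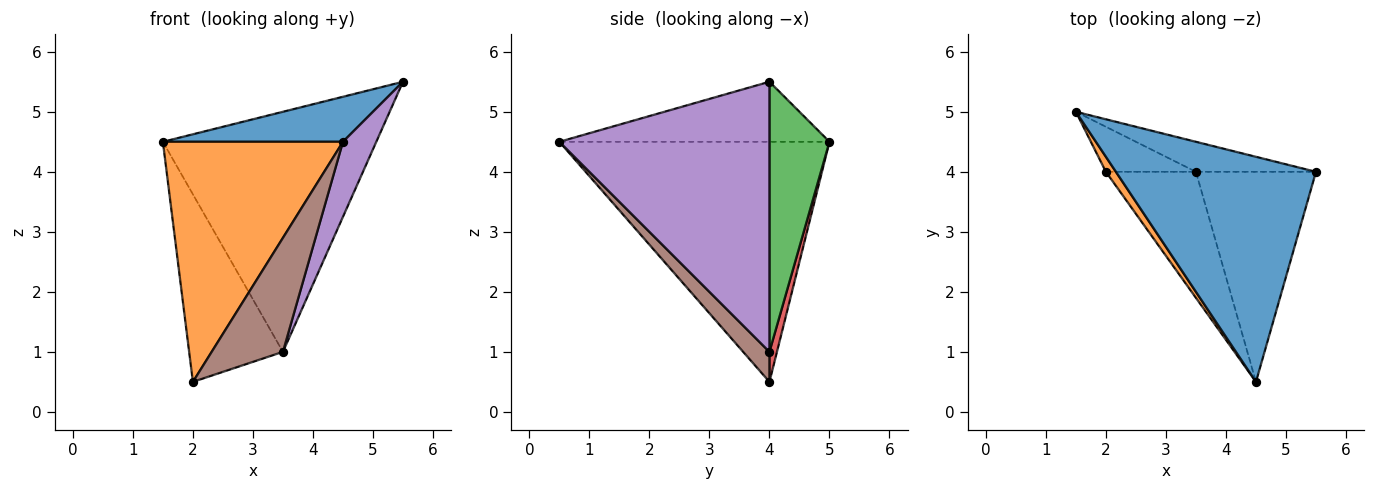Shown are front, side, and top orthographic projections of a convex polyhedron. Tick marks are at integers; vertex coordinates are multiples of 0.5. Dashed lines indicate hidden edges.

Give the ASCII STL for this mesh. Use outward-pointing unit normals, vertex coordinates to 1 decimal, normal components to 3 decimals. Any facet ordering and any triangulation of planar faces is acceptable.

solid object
 facet normal -0.282 -0.188 0.941
  outer loop
   vertex 4.5 0.5 4.5
   vertex 5.5 4.0 5.5
   vertex 1.5 5.0 4.5
  endloop
 endfacet
 facet normal -0.832 -0.554 0.035
  outer loop
   vertex 2.0 4.0 0.5
   vertex 4.5 0.5 4.5
   vertex 1.5 5.0 4.5
  endloop
 endfacet
 facet normal 0.269 0.956 -0.119
  outer loop
   vertex 3.5 4.0 1.0
   vertex 1.5 5.0 4.5
   vertex 5.5 4.0 5.5
  endloop
 endfacet
 facet normal 0.078 0.969 -0.233
  outer loop
   vertex 3.5 4.0 1.0
   vertex 2.0 4.0 0.5
   vertex 1.5 5.0 4.5
  endloop
 endfacet
 facet normal 0.904 -0.144 -0.402
  outer loop
   vertex 3.5 4.0 1.0
   vertex 5.5 4.0 5.5
   vertex 4.5 0.5 4.5
  endloop
 endfacet
 facet normal 0.240 -0.651 -0.720
  outer loop
   vertex 3.5 4.0 1.0
   vertex 4.5 0.5 4.5
   vertex 2.0 4.0 0.5
  endloop
 endfacet
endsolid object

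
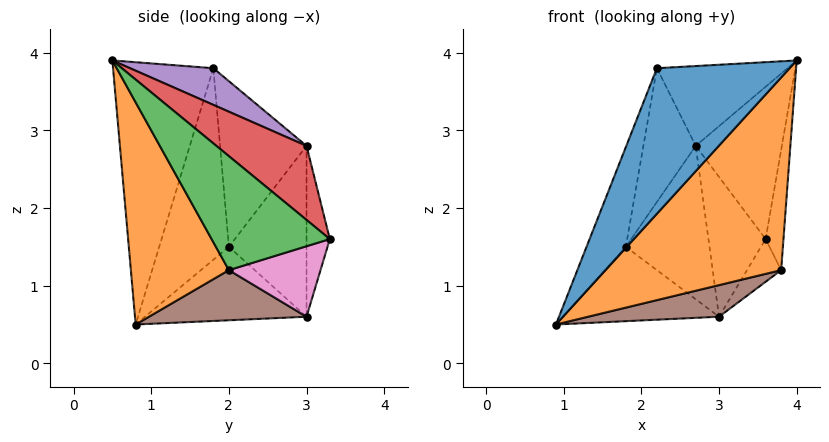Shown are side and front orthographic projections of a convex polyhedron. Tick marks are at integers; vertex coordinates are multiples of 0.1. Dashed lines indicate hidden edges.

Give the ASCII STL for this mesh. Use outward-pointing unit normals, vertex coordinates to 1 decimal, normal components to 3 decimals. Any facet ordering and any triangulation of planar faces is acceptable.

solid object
 facet normal -0.544 -0.719 0.432
  outer loop
   vertex 2.2 1.8 3.8
   vertex 0.9 0.8 0.5
   vertex 4.0 0.5 3.9
  endloop
 endfacet
 facet normal 0.432 -0.774 -0.462
  outer loop
   vertex 3.8 2.0 1.2
   vertex 4.0 0.5 3.9
   vertex 0.9 0.8 0.5
  endloop
 endfacet
 facet normal 0.989 0.149 0.010
  outer loop
   vertex 3.8 2.0 1.2
   vertex 3.6 3.3 1.6
   vertex 4.0 0.5 3.9
  endloop
 endfacet
 facet normal 0.588 0.562 0.582
  outer loop
   vertex 2.7 3.0 2.8
   vertex 4.0 0.5 3.9
   vertex 3.6 3.3 1.6
  endloop
 endfacet
 facet normal 0.331 0.519 0.788
  outer loop
   vertex 2.7 3.0 2.8
   vertex 2.2 1.8 3.8
   vertex 4.0 0.5 3.9
  endloop
 endfacet
 facet normal 0.332 -0.276 -0.902
  outer loop
   vertex 3.0 3.0 0.6
   vertex 3.8 2.0 1.2
   vertex 0.9 0.8 0.5
  endloop
 endfacet
 facet normal 0.779 0.291 -0.555
  outer loop
   vertex 3.0 3.0 0.6
   vertex 3.6 3.3 1.6
   vertex 3.8 2.0 1.2
  endloop
 endfacet
 facet normal -0.377 0.925 -0.051
  outer loop
   vertex 3.0 3.0 0.6
   vertex 2.7 3.0 2.8
   vertex 3.6 3.3 1.6
  endloop
 endfacet
 facet normal -0.855 0.482 0.191
  outer loop
   vertex 1.8 2.0 1.5
   vertex 0.9 0.8 0.5
   vertex 2.2 1.8 3.8
  endloop
 endfacet
 facet normal -0.840 0.508 0.190
  outer loop
   vertex 1.8 2.0 1.5
   vertex 2.2 1.8 3.8
   vertex 2.7 3.0 2.8
  endloop
 endfacet
 facet normal -0.707 0.683 -0.184
  outer loop
   vertex 1.8 2.0 1.5
   vertex 3.0 3.0 0.6
   vertex 0.9 0.8 0.5
  endloop
 endfacet
 facet normal -0.677 0.730 -0.092
  outer loop
   vertex 1.8 2.0 1.5
   vertex 2.7 3.0 2.8
   vertex 3.0 3.0 0.6
  endloop
 endfacet
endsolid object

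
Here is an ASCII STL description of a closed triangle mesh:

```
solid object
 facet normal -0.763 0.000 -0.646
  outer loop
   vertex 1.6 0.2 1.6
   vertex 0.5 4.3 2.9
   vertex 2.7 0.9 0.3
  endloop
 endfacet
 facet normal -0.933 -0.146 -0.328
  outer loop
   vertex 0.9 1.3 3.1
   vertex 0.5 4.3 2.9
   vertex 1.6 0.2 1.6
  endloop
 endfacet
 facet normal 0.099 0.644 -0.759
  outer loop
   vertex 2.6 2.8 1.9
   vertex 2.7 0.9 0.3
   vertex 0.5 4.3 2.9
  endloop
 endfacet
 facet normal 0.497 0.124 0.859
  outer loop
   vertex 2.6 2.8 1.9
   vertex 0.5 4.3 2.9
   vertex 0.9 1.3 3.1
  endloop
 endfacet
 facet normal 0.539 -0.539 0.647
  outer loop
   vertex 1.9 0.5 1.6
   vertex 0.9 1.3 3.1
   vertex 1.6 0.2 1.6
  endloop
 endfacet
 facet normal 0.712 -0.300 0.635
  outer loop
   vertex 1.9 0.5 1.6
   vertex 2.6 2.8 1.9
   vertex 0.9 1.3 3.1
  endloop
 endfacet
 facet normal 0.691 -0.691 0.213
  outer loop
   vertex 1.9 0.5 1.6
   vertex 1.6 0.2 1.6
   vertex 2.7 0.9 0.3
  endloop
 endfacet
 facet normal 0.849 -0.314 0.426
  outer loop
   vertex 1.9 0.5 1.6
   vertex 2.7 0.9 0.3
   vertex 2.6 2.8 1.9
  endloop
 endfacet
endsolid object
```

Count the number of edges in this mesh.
12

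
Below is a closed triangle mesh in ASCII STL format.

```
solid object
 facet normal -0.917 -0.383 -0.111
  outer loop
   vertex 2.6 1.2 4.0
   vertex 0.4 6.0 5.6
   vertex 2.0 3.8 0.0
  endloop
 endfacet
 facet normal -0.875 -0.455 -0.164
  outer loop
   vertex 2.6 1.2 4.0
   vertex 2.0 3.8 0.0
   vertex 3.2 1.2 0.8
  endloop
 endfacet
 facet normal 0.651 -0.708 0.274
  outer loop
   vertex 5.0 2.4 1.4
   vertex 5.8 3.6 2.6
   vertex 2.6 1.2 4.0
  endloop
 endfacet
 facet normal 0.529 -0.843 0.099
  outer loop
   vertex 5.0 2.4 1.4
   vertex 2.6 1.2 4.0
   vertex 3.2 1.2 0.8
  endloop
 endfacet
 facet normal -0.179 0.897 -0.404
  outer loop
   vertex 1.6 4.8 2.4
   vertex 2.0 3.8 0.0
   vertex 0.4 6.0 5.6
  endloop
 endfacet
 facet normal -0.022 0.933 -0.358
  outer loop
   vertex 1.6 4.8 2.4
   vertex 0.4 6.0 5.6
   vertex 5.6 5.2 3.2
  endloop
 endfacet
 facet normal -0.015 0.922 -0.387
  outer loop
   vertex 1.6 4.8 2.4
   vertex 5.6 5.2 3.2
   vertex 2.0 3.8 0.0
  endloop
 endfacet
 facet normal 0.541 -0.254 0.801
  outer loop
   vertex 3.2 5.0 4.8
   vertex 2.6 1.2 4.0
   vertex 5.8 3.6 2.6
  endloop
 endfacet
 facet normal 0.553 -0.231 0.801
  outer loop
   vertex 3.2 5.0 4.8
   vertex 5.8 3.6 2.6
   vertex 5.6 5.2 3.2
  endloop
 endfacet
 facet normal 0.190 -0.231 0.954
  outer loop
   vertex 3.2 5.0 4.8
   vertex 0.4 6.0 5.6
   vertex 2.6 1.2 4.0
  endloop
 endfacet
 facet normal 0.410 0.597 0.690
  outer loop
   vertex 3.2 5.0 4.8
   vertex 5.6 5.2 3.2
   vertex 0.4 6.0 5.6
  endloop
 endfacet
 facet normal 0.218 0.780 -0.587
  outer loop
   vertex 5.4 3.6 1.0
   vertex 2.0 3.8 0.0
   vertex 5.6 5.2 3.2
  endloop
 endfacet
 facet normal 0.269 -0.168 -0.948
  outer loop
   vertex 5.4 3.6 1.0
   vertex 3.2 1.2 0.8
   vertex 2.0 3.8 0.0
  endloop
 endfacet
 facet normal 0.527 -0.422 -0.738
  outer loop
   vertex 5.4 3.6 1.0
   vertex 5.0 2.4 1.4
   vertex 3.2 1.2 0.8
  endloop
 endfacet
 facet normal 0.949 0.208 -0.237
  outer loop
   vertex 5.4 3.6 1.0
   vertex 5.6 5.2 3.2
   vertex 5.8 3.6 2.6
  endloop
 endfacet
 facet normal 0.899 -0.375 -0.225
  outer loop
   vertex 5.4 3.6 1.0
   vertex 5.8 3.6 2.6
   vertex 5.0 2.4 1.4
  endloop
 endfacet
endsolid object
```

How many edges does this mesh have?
24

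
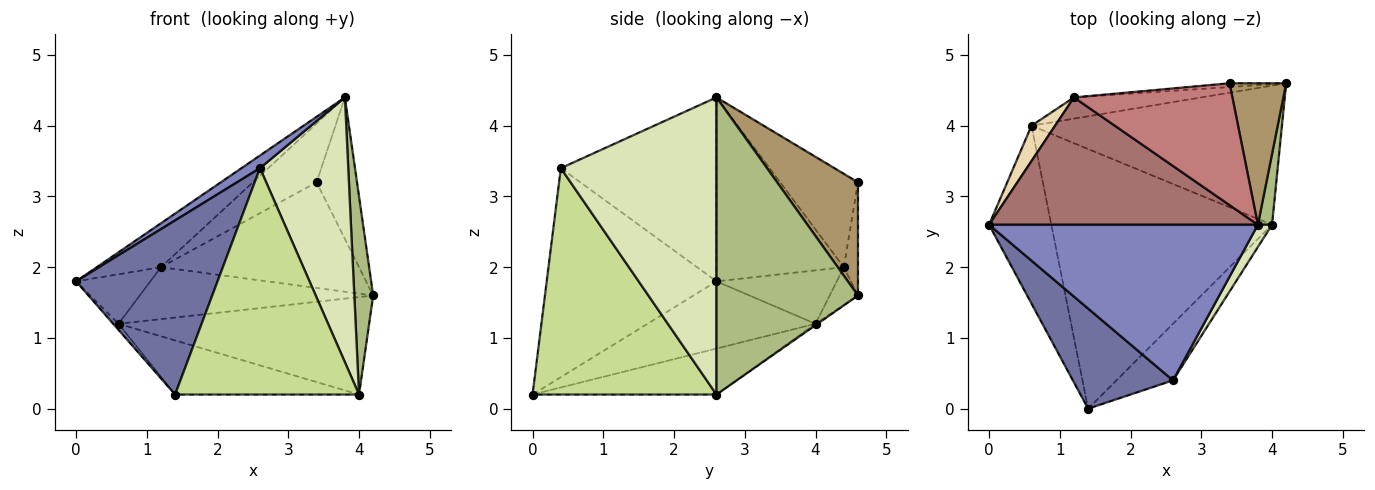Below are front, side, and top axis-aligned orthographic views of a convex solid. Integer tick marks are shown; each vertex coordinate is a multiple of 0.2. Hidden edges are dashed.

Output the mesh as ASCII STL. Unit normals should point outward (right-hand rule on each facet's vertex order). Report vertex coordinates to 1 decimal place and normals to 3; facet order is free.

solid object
 facet normal -0.721 -0.601 0.345
  outer loop
   vertex 2.6 0.4 3.4
   vertex 0.0 2.6 1.8
   vertex 1.4 0.0 0.2
  endloop
 endfacet
 facet normal -0.563 -0.067 0.823
  outer loop
   vertex 2.6 0.4 3.4
   vertex 3.8 2.6 4.4
   vertex 0.0 2.6 1.8
  endloop
 endfacet
 facet normal -0.733 0.023 -0.679
  outer loop
   vertex 0.6 4.0 1.2
   vertex 1.4 0.0 0.2
   vertex 0.0 2.6 1.8
  endloop
 endfacet
 facet normal -0.005 0.574 -0.819
  outer loop
   vertex 4.0 2.6 0.2
   vertex 0.6 4.0 1.2
   vertex 4.2 4.6 1.6
  endloop
 endfacet
 facet normal -0.200 0.200 -0.959
  outer loop
   vertex 4.0 2.6 0.2
   vertex 1.4 0.0 0.2
   vertex 0.6 4.0 1.2
  endloop
 endfacet
 facet normal 0.990 -0.132 0.047
  outer loop
   vertex 4.0 2.6 0.2
   vertex 4.2 4.6 1.6
   vertex 3.8 2.6 4.4
  endloop
 endfacet
 facet normal 0.696 -0.696 -0.174
  outer loop
   vertex 4.0 2.6 0.2
   vertex 2.6 0.4 3.4
   vertex 1.4 0.0 0.2
  endloop
 endfacet
 facet normal 0.869 -0.493 0.041
  outer loop
   vertex 4.0 2.6 0.2
   vertex 3.8 2.6 4.4
   vertex 2.6 0.4 3.4
  endloop
 endfacet
 facet normal 0.816 0.408 0.408
  outer loop
   vertex 3.4 4.6 3.2
   vertex 3.8 2.6 4.4
   vertex 4.2 4.6 1.6
  endloop
 endfacet
 facet normal -0.111 0.920 -0.376
  outer loop
   vertex 1.2 4.4 2.0
   vertex 4.2 4.6 1.6
   vertex 0.6 4.0 1.2
  endloop
 endfacet
 facet normal -0.071 0.997 -0.036
  outer loop
   vertex 1.2 4.4 2.0
   vertex 3.4 4.6 3.2
   vertex 4.2 4.6 1.6
  endloop
 endfacet
 facet normal -0.797 0.492 0.351
  outer loop
   vertex 1.2 4.4 2.0
   vertex 0.6 4.0 1.2
   vertex 0.0 2.6 1.8
  endloop
 endfacet
 facet normal -0.543 0.274 0.794
  outer loop
   vertex 1.2 4.4 2.0
   vertex 0.0 2.6 1.8
   vertex 3.8 2.6 4.4
  endloop
 endfacet
 facet normal -0.469 0.384 0.796
  outer loop
   vertex 1.2 4.4 2.0
   vertex 3.8 2.6 4.4
   vertex 3.4 4.6 3.2
  endloop
 endfacet
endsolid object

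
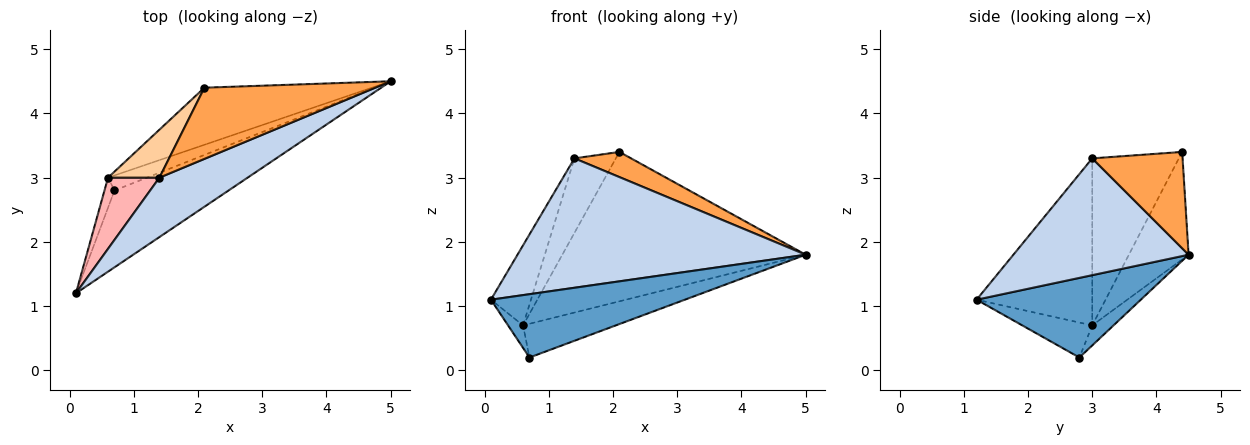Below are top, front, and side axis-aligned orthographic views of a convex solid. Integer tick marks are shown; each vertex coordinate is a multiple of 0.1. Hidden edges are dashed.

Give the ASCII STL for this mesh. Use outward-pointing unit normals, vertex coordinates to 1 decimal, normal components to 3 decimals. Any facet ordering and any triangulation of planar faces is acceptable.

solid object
 facet normal 0.474 -0.560 -0.679
  outer loop
   vertex 0.7 2.8 0.2
   vertex 5.0 4.5 1.8
   vertex 0.1 1.2 1.1
  endloop
 endfacet
 facet normal 0.484 -0.796 0.365
  outer loop
   vertex 1.4 3.0 3.3
   vertex 0.1 1.2 1.1
   vertex 5.0 4.5 1.8
  endloop
 endfacet
 facet normal 0.469 -0.294 0.833
  outer loop
   vertex 1.4 3.0 3.3
   vertex 5.0 4.5 1.8
   vertex 2.1 4.4 3.4
  endloop
 endfacet
 facet normal -0.869 0.416 0.267
  outer loop
   vertex 0.6 3.0 0.7
   vertex 1.4 3.0 3.3
   vertex 2.1 4.4 3.4
  endloop
 endfacet
 facet normal -0.223 0.910 -0.348
  outer loop
   vertex 0.6 3.0 0.7
   vertex 2.1 4.4 3.4
   vertex 5.0 4.5 1.8
  endloop
 endfacet
 facet normal -0.205 0.894 -0.399
  outer loop
   vertex 0.6 3.0 0.7
   vertex 5.0 4.5 1.8
   vertex 0.7 2.8 0.2
  endloop
 endfacet
 facet normal -0.942 0.202 -0.269
  outer loop
   vertex 0.6 3.0 0.7
   vertex 0.7 2.8 0.2
   vertex 0.1 1.2 1.1
  endloop
 endfacet
 facet normal -0.907 0.314 0.279
  outer loop
   vertex 0.6 3.0 0.7
   vertex 0.1 1.2 1.1
   vertex 1.4 3.0 3.3
  endloop
 endfacet
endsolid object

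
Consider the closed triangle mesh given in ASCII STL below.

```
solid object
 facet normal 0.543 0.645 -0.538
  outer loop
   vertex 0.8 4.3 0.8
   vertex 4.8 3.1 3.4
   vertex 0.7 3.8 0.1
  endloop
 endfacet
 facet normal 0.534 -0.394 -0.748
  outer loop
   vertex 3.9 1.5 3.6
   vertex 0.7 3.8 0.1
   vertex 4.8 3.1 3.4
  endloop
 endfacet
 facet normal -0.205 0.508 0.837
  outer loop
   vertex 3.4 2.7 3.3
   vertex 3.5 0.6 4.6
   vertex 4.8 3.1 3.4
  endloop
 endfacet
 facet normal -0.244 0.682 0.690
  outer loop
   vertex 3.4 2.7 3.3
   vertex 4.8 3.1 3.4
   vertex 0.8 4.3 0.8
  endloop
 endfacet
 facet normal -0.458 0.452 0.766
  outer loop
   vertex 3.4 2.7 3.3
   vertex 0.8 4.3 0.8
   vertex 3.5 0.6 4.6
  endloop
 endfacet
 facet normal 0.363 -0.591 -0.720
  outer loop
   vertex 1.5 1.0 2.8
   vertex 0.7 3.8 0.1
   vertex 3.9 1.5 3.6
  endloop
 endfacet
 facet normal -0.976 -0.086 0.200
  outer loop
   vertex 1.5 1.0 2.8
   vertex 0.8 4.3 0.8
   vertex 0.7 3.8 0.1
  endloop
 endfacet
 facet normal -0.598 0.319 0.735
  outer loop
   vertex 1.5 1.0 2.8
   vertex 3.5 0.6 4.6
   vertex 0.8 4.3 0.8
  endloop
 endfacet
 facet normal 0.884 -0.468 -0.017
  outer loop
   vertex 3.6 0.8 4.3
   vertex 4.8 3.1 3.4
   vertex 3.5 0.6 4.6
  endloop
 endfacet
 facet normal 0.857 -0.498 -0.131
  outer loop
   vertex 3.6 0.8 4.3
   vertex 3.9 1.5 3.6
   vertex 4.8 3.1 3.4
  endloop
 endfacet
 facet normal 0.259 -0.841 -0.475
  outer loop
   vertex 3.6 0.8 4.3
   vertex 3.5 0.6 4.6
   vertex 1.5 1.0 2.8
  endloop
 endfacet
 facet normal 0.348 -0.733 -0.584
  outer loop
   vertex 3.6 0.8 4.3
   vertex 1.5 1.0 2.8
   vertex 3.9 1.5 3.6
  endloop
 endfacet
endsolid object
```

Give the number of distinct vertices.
8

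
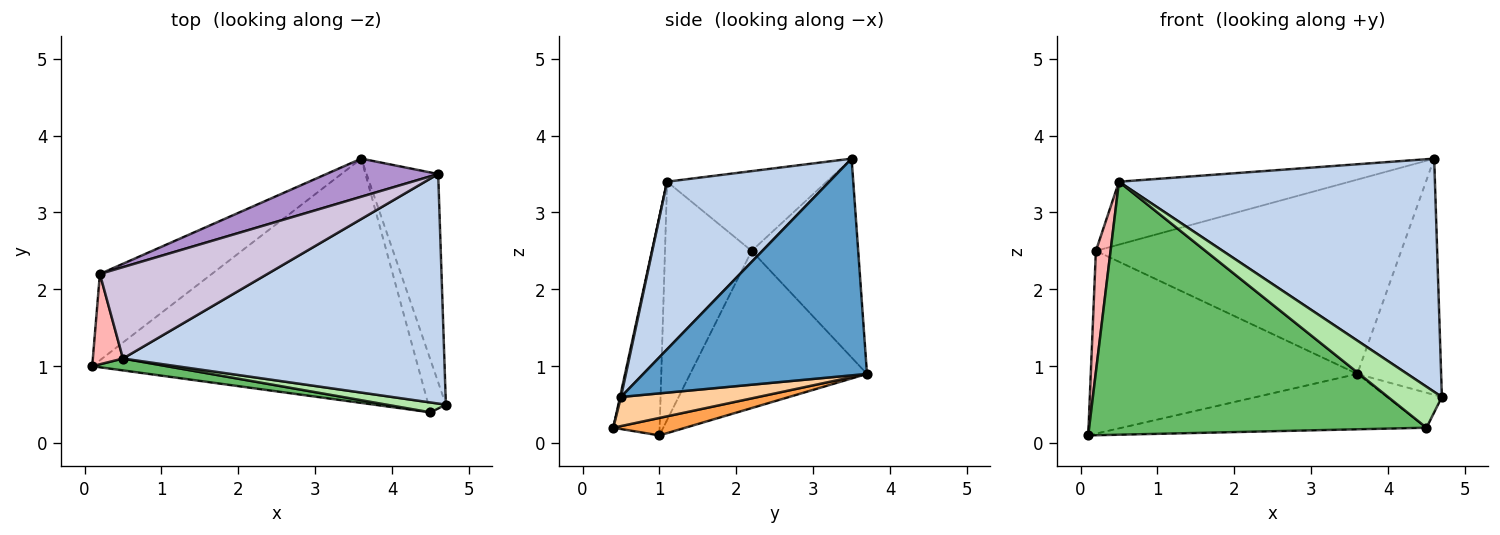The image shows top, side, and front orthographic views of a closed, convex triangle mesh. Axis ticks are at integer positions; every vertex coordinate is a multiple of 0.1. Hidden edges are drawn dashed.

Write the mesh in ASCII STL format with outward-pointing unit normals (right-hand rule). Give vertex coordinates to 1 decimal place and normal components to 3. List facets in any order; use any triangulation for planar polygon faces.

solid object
 facet normal 0.895 0.335 -0.296
  outer loop
   vertex 4.6 3.5 3.7
   vertex 4.7 0.5 0.6
   vertex 3.6 3.7 0.9
  endloop
 endfacet
 facet normal 0.344 -0.669 0.659
  outer loop
   vertex 0.5 1.1 3.4
   vertex 4.7 0.5 0.6
   vertex 4.6 3.5 3.7
  endloop
 endfacet
 facet normal 0.052 0.221 -0.974
  outer loop
   vertex 4.5 0.4 0.2
   vertex 0.1 1.0 0.1
   vertex 3.6 3.7 0.9
  endloop
 endfacet
 facet normal 0.811 0.324 -0.487
  outer loop
   vertex 4.5 0.4 0.2
   vertex 3.6 3.7 0.9
   vertex 4.7 0.5 0.6
  endloop
 endfacet
 facet normal -0.136 -0.990 0.046
  outer loop
   vertex 4.5 0.4 0.2
   vertex 0.5 1.1 3.4
   vertex 0.1 1.0 0.1
  endloop
 endfacet
 facet normal 0.017 -0.972 0.234
  outer loop
   vertex 4.5 0.4 0.2
   vertex 4.7 0.5 0.6
   vertex 0.5 1.1 3.4
  endloop
 endfacet
 facet normal -0.514 0.775 -0.366
  outer loop
   vertex 0.2 2.2 2.5
   vertex 3.6 3.7 0.9
   vertex 0.1 1.0 0.1
  endloop
 endfacet
 facet normal -0.978 -0.166 0.124
  outer loop
   vertex 0.2 2.2 2.5
   vertex 0.1 1.0 0.1
   vertex 0.5 1.1 3.4
  endloop
 endfacet
 facet normal -0.324 0.928 0.182
  outer loop
   vertex 0.2 2.2 2.5
   vertex 4.6 3.5 3.7
   vertex 3.6 3.7 0.9
  endloop
 endfacet
 facet normal -0.365 0.528 0.767
  outer loop
   vertex 0.2 2.2 2.5
   vertex 0.5 1.1 3.4
   vertex 4.6 3.5 3.7
  endloop
 endfacet
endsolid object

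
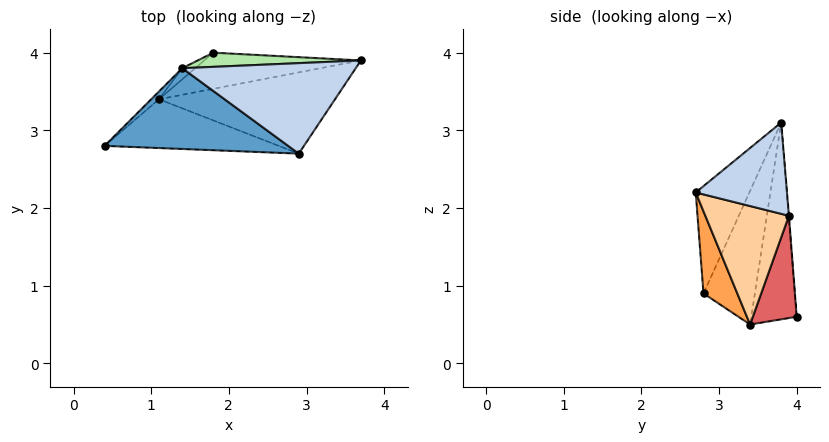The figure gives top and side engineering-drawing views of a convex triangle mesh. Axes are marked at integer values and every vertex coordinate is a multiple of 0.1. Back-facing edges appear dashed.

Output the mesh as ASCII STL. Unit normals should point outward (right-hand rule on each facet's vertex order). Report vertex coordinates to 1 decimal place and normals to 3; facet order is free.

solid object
 facet normal -0.294 -0.813 0.503
  outer loop
   vertex 1.4 3.8 3.1
   vertex 0.4 2.8 0.9
   vertex 2.9 2.7 2.2
  endloop
 endfacet
 facet normal 0.464 -0.089 0.881
  outer loop
   vertex 1.4 3.8 3.1
   vertex 2.9 2.7 2.2
   vertex 3.7 3.9 1.9
  endloop
 endfacet
 facet normal 0.287 -0.740 -0.608
  outer loop
   vertex 1.1 3.4 0.5
   vertex 2.9 2.7 2.2
   vertex 0.4 2.8 0.9
  endloop
 endfacet
 facet normal 0.483 -0.501 -0.718
  outer loop
   vertex 1.1 3.4 0.5
   vertex 3.7 3.9 1.9
   vertex 2.9 2.7 2.2
  endloop
 endfacet
 facet normal -0.663 0.748 -0.039
  outer loop
   vertex 1.1 3.4 0.5
   vertex 0.4 2.8 0.9
   vertex 1.4 3.8 3.1
  endloop
 endfacet
 facet normal -0.002 0.997 0.079
  outer loop
   vertex 1.8 4.0 0.6
   vertex 1.4 3.8 3.1
   vertex 3.7 3.9 1.9
  endloop
 endfacet
 facet normal 0.489 -0.446 -0.749
  outer loop
   vertex 1.8 4.0 0.6
   vertex 3.7 3.9 1.9
   vertex 1.1 3.4 0.5
  endloop
 endfacet
 facet normal -0.647 0.762 -0.043
  outer loop
   vertex 1.8 4.0 0.6
   vertex 1.1 3.4 0.5
   vertex 1.4 3.8 3.1
  endloop
 endfacet
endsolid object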